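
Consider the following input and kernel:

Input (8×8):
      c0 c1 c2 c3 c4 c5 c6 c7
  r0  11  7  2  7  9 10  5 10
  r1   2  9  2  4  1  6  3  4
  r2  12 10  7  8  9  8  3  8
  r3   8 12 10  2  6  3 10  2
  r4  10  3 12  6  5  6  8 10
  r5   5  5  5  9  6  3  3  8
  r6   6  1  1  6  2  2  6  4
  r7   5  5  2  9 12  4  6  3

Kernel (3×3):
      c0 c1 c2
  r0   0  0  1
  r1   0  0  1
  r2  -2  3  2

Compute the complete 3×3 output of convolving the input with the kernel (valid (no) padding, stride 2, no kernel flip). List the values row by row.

Output[0,0]: The receptive field on the input at this output position is [11 7 2 / 2 9 2 / 12 10 7]. Elementwise product with the kernel and sum: 2·1 + 2·1 + 12·-2 + 10·3 + 7·2.
Output[0,1]: The receptive field on the input at this output position is [2 7 9 / 2 4 1 / 7 8 9]. Elementwise product with the kernel and sum: 9·1 + 1·1 + 7·-2 + 8·3 + 9·2.

24 38 20
30 19 37
10 31 25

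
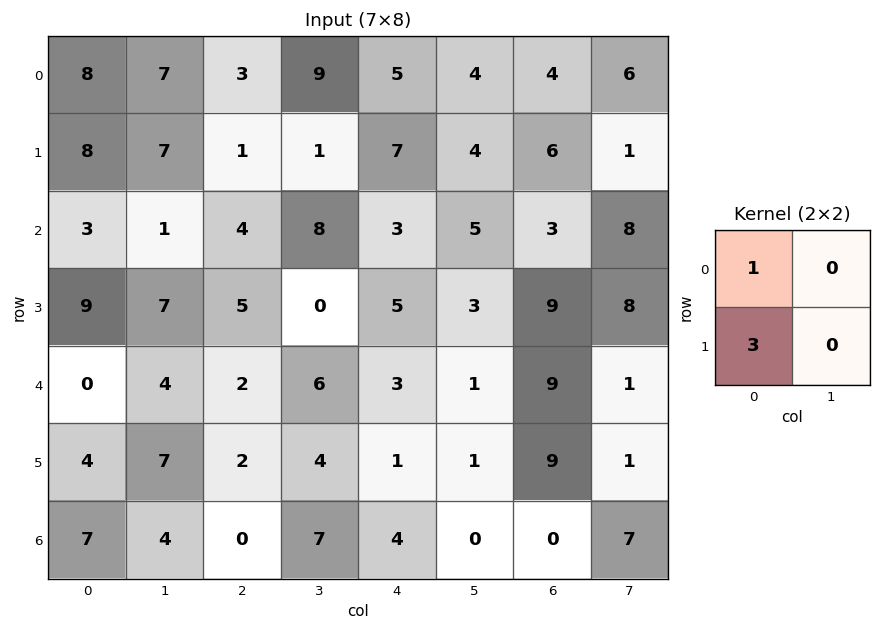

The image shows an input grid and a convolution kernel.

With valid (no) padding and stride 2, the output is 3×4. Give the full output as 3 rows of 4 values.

Output[0,0]: The receptive field on the input at this output position is [8 7 / 8 7]. Elementwise product with the kernel and sum: 8·1 + 8·3.

32 6 26 22
30 19 18 30
12 8 6 36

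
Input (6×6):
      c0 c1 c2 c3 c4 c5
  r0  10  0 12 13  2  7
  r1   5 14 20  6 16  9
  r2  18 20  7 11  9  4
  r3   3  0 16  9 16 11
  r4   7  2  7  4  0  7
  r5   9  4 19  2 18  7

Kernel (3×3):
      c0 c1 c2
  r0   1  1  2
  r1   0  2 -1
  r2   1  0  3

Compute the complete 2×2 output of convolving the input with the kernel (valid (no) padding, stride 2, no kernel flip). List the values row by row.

81 59
64 45

Output[0,0]: The receptive field on the input at this output position is [10 0 12 / 5 14 20 / 18 20 7]. Elementwise product with the kernel and sum: 10·1 + 0·1 + 12·2 + 14·2 + 20·-1 + 18·1 + 7·3.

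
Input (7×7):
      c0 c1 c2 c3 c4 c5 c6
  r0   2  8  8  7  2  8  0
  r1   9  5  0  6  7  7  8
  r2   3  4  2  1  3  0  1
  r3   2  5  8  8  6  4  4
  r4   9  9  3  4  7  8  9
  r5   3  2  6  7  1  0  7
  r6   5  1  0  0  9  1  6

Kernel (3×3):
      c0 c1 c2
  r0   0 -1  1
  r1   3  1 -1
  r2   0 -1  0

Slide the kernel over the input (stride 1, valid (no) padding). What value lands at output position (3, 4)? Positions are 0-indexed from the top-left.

20

The receptive field on the input at this output position is [6 4 4 / 7 8 9 / 1 0 7]. Elementwise product with the kernel and sum: 4·-1 + 4·1 + 7·3 + 8·1 + 9·-1 + 0·-1.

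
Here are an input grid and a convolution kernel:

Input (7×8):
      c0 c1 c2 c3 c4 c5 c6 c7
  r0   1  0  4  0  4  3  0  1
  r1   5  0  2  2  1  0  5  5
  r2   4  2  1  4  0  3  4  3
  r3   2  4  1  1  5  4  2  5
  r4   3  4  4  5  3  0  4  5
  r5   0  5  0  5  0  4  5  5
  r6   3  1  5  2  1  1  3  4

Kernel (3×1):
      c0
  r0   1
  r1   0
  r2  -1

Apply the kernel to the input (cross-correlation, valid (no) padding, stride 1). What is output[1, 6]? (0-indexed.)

3

The receptive field on the input at this output position is [5 / 4 / 2]. Elementwise product with the kernel and sum: 5·1 + 2·-1.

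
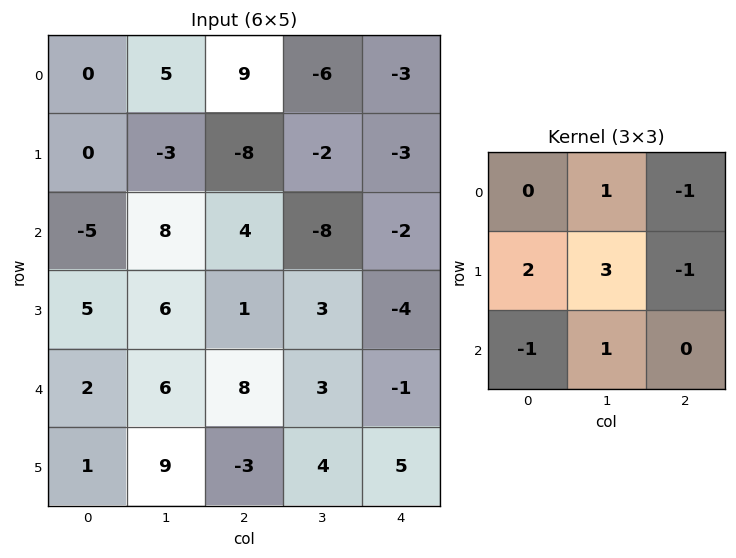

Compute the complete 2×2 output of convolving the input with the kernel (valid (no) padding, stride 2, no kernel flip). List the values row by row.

8 -34
35 4

Output[0,0]: The receptive field on the input at this output position is [0 5 9 / 0 -3 -8 / -5 8 4]. Elementwise product with the kernel and sum: 5·1 + 9·-1 + 0·2 + -3·3 + -8·-1 + -5·-1 + 8·1.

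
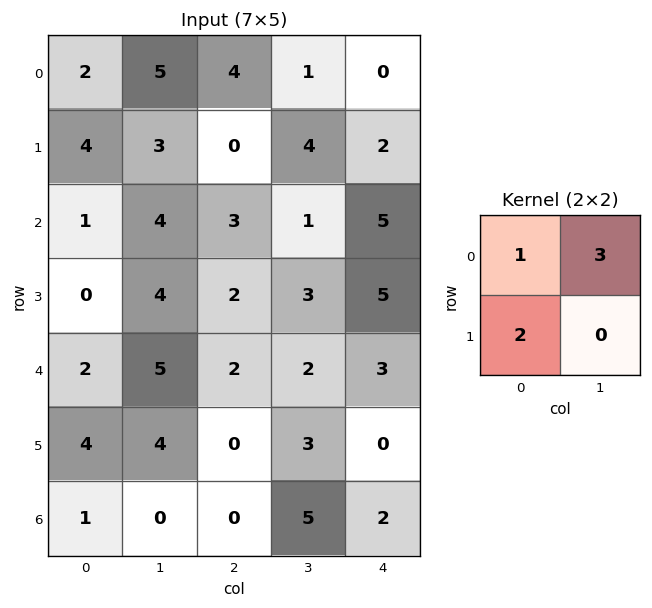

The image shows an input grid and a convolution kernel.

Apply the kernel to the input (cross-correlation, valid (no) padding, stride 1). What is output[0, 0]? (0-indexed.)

The receptive field on the input at this output position is [2 5 / 4 3]. Elementwise product with the kernel and sum: 2·1 + 5·3 + 4·2.

25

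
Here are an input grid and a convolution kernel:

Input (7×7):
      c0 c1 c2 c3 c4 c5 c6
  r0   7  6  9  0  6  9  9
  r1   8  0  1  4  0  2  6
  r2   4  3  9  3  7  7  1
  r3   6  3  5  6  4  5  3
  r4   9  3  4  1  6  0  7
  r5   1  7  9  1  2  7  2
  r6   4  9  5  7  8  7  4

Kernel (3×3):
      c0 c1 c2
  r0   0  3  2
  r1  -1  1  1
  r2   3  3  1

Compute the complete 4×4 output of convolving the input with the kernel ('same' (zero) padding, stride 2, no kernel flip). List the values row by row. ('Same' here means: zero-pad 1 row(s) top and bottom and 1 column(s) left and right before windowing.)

Output[0,0]: The receptive field on the zero-padded input at this output position is [0 0 0 / 0 7 6 / 0 8 0]. Elementwise product with the kernel and sum: 0·3 + 0·2 + 0·-1 + 7·1 + 6·1 + 0·3 + 8·3 + 0·1.
Output[0,1]: The receptive field on the zero-padded input at this output position is [0 0 0 / 6 9 0 / 0 1 4]. Elementwise product with the kernel and sum: 0·3 + 0·2 + 6·-1 + 9·1 + 0·1 + 0·3 + 1·3 + 4·1.

37 10 29 24
52 50 50 36
46 78 43 43
30 32 28 3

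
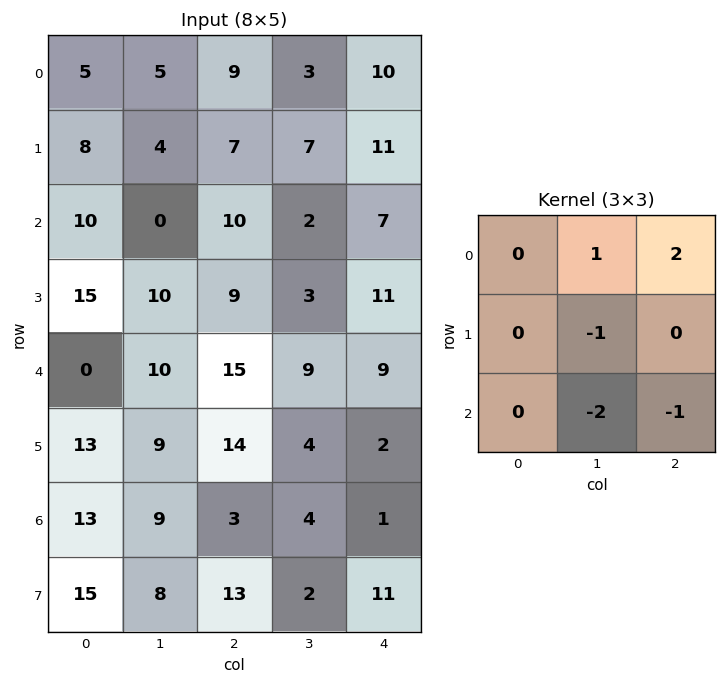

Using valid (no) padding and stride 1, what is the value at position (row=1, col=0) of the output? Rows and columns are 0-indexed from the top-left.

-11

The receptive field on the input at this output position is [8 4 7 / 10 0 10 / 15 10 9]. Elementwise product with the kernel and sum: 4·1 + 7·2 + 0·-1 + 10·-2 + 9·-1.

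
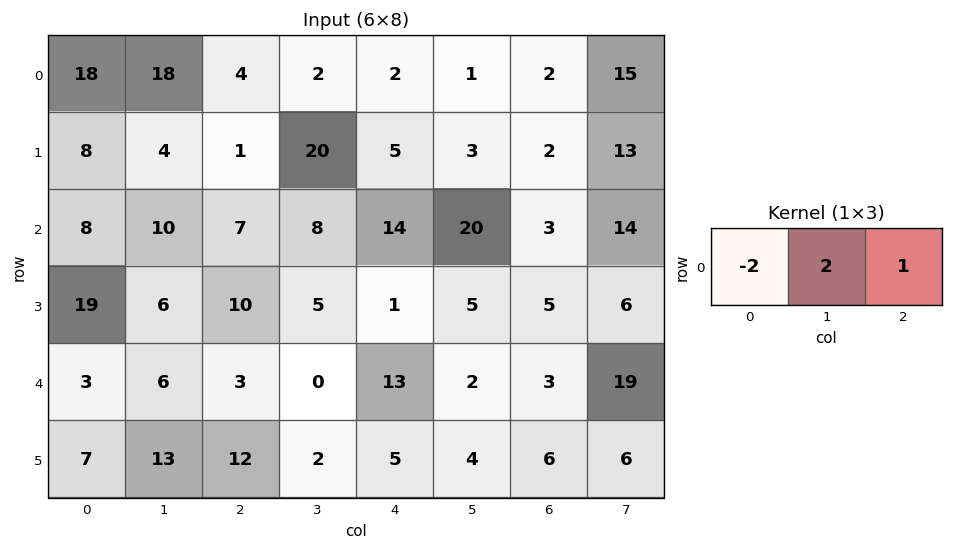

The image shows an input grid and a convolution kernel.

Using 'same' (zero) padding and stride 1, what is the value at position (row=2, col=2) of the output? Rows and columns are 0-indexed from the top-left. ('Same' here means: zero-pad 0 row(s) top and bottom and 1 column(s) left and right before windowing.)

2

The receptive field on the zero-padded input at this output position is [10 7 8]. Elementwise product with the kernel and sum: 10·-2 + 7·2 + 8·1.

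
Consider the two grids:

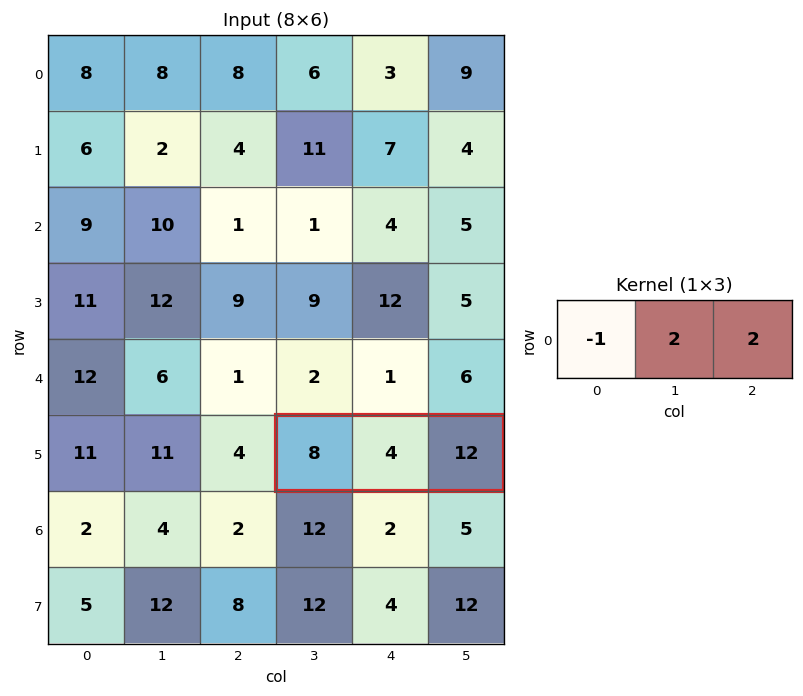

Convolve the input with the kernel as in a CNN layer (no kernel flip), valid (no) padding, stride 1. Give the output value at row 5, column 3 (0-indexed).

24

The receptive field on the input at this output position is [8 4 12]. Elementwise product with the kernel and sum: 8·-1 + 4·2 + 12·2.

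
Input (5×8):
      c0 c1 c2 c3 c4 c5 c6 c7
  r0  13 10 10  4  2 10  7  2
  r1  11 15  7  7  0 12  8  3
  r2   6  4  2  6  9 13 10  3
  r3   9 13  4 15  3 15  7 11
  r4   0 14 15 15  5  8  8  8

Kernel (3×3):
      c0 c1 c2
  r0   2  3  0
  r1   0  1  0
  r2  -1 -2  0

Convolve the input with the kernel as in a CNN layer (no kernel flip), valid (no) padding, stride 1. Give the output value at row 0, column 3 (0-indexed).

The receptive field on the input at this output position is [4 2 10 / 7 0 12 / 6 9 13]. Elementwise product with the kernel and sum: 4·2 + 2·3 + 0·1 + 6·-1 + 9·-2.

-10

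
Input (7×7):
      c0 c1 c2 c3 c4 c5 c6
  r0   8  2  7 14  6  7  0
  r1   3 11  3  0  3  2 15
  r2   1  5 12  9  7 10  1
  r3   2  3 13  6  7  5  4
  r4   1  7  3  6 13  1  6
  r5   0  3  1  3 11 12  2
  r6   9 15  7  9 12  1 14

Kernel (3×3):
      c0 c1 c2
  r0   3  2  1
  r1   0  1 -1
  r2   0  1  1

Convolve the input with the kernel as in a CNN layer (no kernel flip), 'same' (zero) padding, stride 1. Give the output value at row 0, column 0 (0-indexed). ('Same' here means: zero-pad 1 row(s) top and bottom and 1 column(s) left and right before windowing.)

The receptive field on the zero-padded input at this output position is [0 0 0 / 0 8 2 / 0 3 11]. Elementwise product with the kernel and sum: 0·3 + 0·2 + 0·1 + 8·1 + 2·-1 + 3·1 + 11·1.

20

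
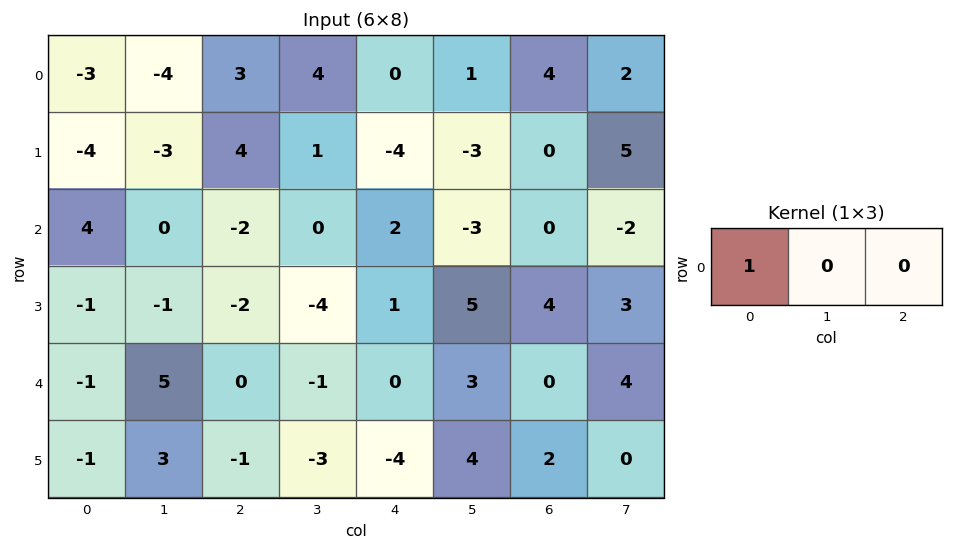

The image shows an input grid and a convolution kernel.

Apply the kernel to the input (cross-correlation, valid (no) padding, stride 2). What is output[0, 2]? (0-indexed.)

0

The receptive field on the input at this output position is [0 1 4]. Elementwise product with the kernel and sum: 0·1.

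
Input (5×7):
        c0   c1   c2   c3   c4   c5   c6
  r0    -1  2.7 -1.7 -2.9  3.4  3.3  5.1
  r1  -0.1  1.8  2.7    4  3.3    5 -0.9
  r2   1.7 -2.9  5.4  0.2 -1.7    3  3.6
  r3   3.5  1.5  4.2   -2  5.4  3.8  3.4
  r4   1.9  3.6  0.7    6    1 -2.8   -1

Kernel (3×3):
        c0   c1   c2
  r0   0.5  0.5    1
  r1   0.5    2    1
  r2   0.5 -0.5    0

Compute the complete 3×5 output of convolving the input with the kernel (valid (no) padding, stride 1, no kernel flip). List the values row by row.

Output[0,0]: The receptive field on the input at this output position is [-1 2.7 -1.7 / -0.1 1.8 2.7 / 1.7 -2.9 5.4]. Elementwise product with the kernel and sum: -1·0.5 + 2.7·0.5 + -1.7·1 + -0.1·0.5 + 1.8·2 + 2.7·1 + 1.7·0.5 + -2.9·-0.5.

7.7 3.75 16.35 18.1 16.85
5 14.45 11.15 4.65 12.8
12.9 10.05 1.95 18.35 19.85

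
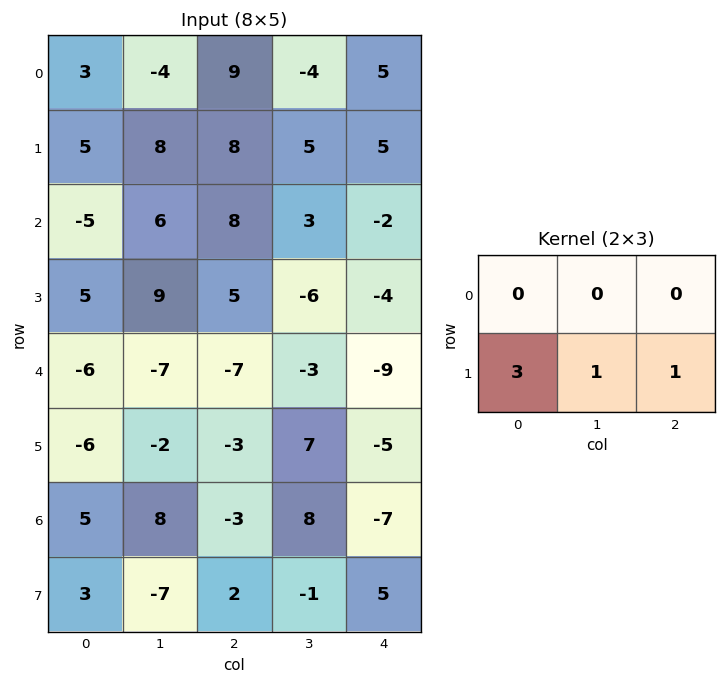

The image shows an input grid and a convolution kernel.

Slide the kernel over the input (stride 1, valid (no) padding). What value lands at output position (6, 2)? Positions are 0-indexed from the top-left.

10

The receptive field on the input at this output position is [-3 8 -7 / 2 -1 5]. Elementwise product with the kernel and sum: 2·3 + -1·1 + 5·1.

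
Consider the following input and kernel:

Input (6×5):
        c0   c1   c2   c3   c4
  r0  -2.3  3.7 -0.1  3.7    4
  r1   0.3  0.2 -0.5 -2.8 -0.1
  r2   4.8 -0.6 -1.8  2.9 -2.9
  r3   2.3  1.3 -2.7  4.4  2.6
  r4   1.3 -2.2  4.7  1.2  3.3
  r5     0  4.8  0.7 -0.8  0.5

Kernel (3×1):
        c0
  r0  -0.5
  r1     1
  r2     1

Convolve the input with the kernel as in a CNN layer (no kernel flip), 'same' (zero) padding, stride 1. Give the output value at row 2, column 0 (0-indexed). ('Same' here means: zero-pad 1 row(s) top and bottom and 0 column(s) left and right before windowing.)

The receptive field on the zero-padded input at this output position is [0.3 / 4.8 / 2.3]. Elementwise product with the kernel and sum: 0.3·-0.5 + 4.8·1 + 2.3·1.

6.95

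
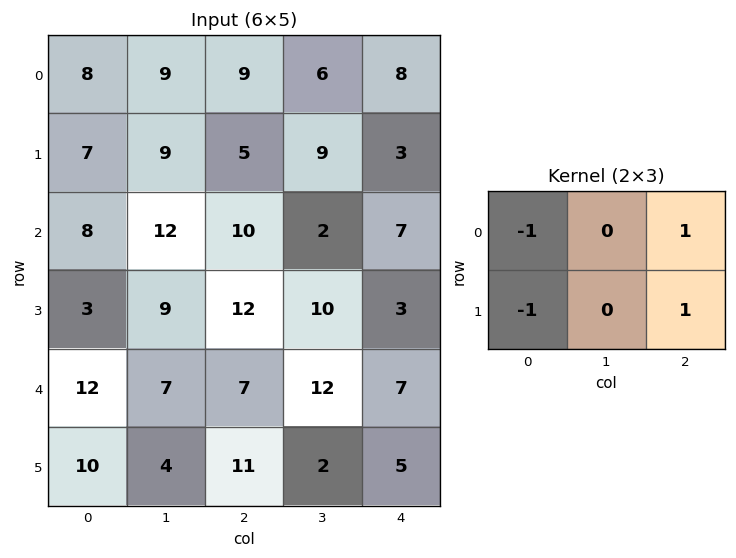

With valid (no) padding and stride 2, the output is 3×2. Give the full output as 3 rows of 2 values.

Output[0,0]: The receptive field on the input at this output position is [8 9 9 / 7 9 5]. Elementwise product with the kernel and sum: 8·-1 + 9·1 + 7·-1 + 5·1.
Output[0,1]: The receptive field on the input at this output position is [9 6 8 / 5 9 3]. Elementwise product with the kernel and sum: 9·-1 + 8·1 + 5·-1 + 3·1.

-1 -3
11 -12
-4 -6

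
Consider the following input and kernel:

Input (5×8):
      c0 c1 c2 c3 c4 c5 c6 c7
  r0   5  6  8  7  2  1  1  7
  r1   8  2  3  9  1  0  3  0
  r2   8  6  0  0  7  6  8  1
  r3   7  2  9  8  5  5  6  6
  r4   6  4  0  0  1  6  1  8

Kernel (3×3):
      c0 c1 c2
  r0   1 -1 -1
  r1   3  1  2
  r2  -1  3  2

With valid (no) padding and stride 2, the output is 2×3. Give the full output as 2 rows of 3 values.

33 33 36
49 40 44

Output[0,0]: The receptive field on the input at this output position is [5 6 8 / 8 2 3 / 8 6 0]. Elementwise product with the kernel and sum: 5·1 + 6·-1 + 8·-1 + 8·3 + 2·1 + 3·2 + 8·-1 + 6·3 + 0·2.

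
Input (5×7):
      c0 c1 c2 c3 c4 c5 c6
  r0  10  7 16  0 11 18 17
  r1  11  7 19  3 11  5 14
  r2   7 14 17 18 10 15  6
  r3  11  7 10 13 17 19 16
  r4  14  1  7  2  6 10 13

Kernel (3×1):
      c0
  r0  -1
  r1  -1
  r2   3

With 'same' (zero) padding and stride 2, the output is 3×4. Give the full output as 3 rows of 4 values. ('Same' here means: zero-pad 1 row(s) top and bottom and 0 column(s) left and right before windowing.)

23 41 22 25
15 -6 30 28
-25 -17 -23 -29

Output[0,0]: The receptive field on the zero-padded input at this output position is [0 / 10 / 11]. Elementwise product with the kernel and sum: 0·-1 + 10·-1 + 11·3.
Output[0,1]: The receptive field on the zero-padded input at this output position is [0 / 16 / 19]. Elementwise product with the kernel and sum: 0·-1 + 16·-1 + 19·3.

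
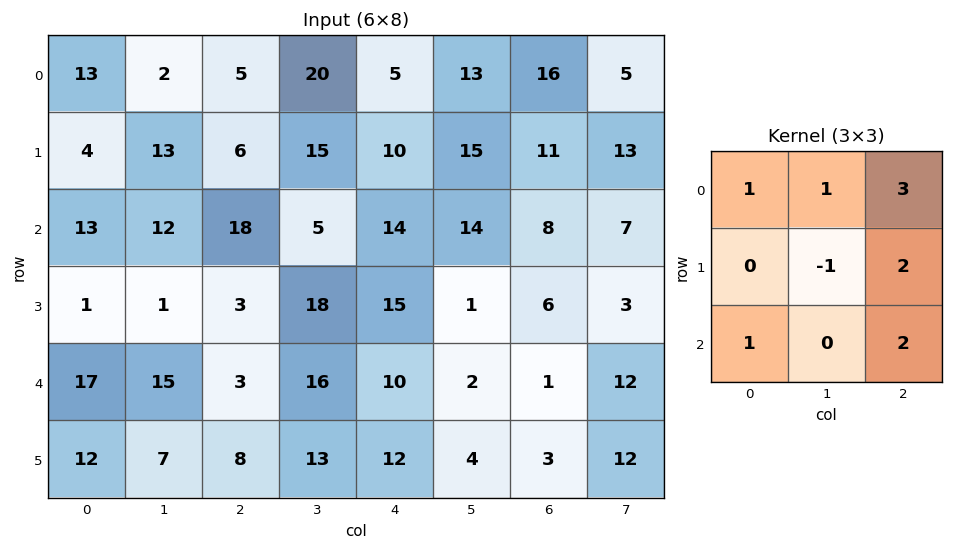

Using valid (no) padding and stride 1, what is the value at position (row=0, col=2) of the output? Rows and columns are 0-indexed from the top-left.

The receptive field on the input at this output position is [5 20 5 / 6 15 10 / 18 5 14]. Elementwise product with the kernel and sum: 5·1 + 20·1 + 5·3 + 15·-1 + 10·2 + 18·1 + 14·2.

91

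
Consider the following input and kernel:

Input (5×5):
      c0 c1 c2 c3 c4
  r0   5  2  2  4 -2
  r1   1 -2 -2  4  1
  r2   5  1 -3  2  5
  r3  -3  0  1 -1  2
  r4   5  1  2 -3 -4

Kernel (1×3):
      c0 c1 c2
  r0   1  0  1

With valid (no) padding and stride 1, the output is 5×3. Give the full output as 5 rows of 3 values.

Output[0,0]: The receptive field on the input at this output position is [5 2 2]. Elementwise product with the kernel and sum: 5·1 + 2·1.
Output[0,1]: The receptive field on the input at this output position is [2 2 4]. Elementwise product with the kernel and sum: 2·1 + 4·1.

7 6 0
-1 2 -1
2 3 2
-2 -1 3
7 -2 -2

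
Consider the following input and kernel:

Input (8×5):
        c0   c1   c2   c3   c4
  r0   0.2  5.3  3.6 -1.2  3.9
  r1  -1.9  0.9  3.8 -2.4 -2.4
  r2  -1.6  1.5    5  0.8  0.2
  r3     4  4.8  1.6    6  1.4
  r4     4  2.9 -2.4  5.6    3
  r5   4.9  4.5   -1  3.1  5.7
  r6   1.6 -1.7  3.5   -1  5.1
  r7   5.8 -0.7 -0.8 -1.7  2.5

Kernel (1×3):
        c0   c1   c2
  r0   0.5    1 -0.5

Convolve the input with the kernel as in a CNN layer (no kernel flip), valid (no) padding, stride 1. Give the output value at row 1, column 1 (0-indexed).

The receptive field on the input at this output position is [0.9 3.8 -2.4]. Elementwise product with the kernel and sum: 0.9·0.5 + 3.8·1 + -2.4·-0.5.

5.45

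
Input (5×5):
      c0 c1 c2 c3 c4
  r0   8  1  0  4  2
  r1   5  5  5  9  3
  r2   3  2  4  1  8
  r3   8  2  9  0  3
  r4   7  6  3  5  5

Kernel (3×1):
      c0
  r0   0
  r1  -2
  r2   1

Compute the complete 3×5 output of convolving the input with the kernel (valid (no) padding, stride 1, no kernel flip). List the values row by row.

Output[0,0]: The receptive field on the input at this output position is [8 / 5 / 3]. Elementwise product with the kernel and sum: 5·-2 + 3·1.
Output[0,1]: The receptive field on the input at this output position is [1 / 5 / 2]. Elementwise product with the kernel and sum: 5·-2 + 2·1.

-7 -8 -6 -17 2
2 -2 1 -2 -13
-9 2 -15 5 -1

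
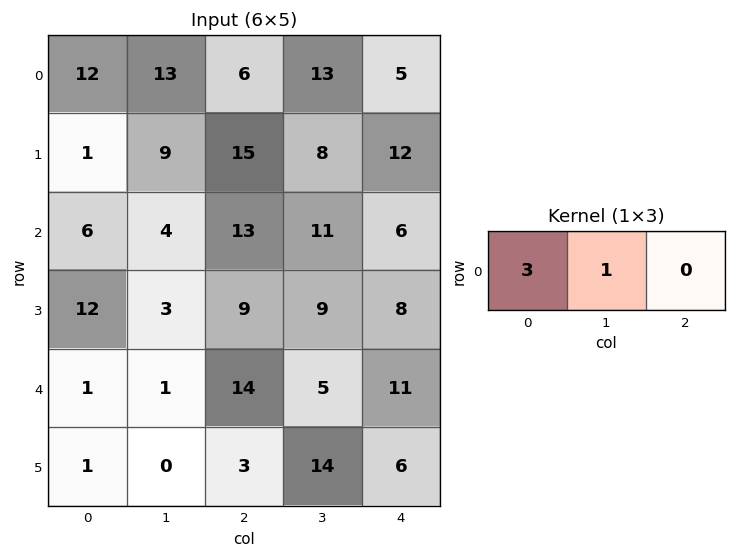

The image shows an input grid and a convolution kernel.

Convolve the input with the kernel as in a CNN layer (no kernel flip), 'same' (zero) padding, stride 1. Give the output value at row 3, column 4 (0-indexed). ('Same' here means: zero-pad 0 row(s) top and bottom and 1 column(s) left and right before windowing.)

The receptive field on the zero-padded input at this output position is [9 8 0]. Elementwise product with the kernel and sum: 9·3 + 8·1.

35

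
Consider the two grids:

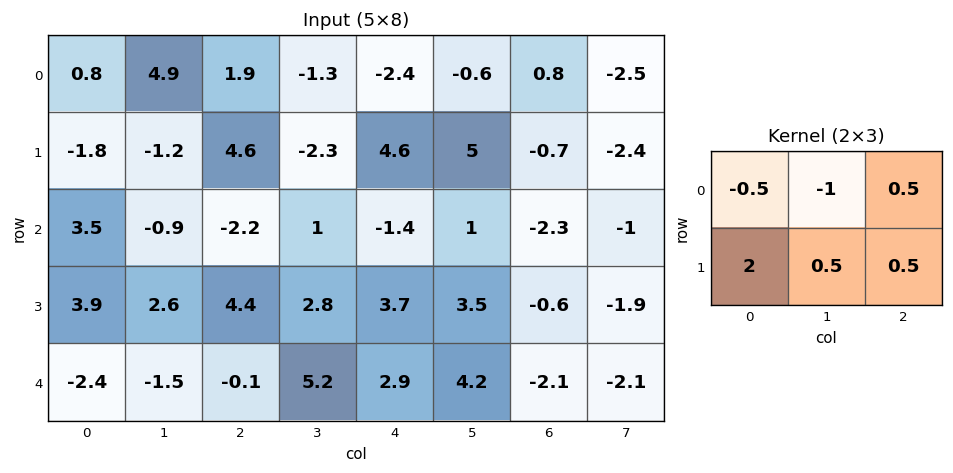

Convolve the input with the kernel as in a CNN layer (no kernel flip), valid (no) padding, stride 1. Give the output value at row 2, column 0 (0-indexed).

The receptive field on the input at this output position is [3.5 -0.9 -2.2 / 3.9 2.6 4.4]. Elementwise product with the kernel and sum: 3.5·-0.5 + -0.9·-1 + -2.2·0.5 + 3.9·2 + 2.6·0.5 + 4.4·0.5.

9.35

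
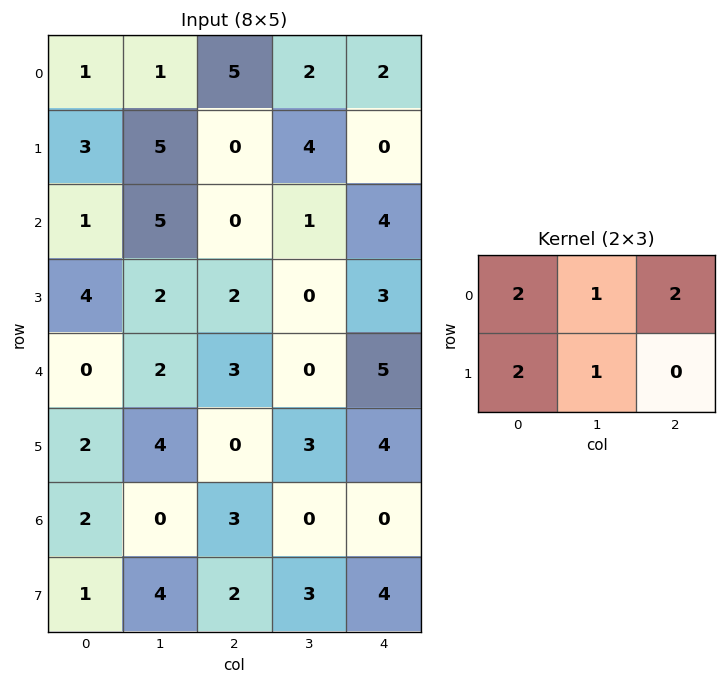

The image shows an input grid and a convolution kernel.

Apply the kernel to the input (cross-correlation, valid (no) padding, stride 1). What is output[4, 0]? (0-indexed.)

The receptive field on the input at this output position is [0 2 3 / 2 4 0]. Elementwise product with the kernel and sum: 0·2 + 2·1 + 3·2 + 2·2 + 4·1.

16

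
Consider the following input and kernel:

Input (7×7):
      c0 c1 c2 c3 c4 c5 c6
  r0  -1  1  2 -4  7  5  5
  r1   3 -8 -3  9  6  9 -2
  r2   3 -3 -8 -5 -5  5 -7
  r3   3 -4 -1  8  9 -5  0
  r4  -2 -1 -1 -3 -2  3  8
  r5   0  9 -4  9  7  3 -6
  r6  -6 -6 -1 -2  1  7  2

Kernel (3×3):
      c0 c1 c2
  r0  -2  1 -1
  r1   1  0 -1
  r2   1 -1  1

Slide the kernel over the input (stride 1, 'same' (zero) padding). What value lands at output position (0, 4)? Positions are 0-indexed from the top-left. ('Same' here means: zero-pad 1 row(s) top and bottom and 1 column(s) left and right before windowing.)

The receptive field on the zero-padded input at this output position is [0 0 0 / -4 7 5 / 9 6 9]. Elementwise product with the kernel and sum: 0·-2 + 0·1 + 0·-1 + -4·1 + 5·-1 + 9·1 + 6·-1 + 9·1.

3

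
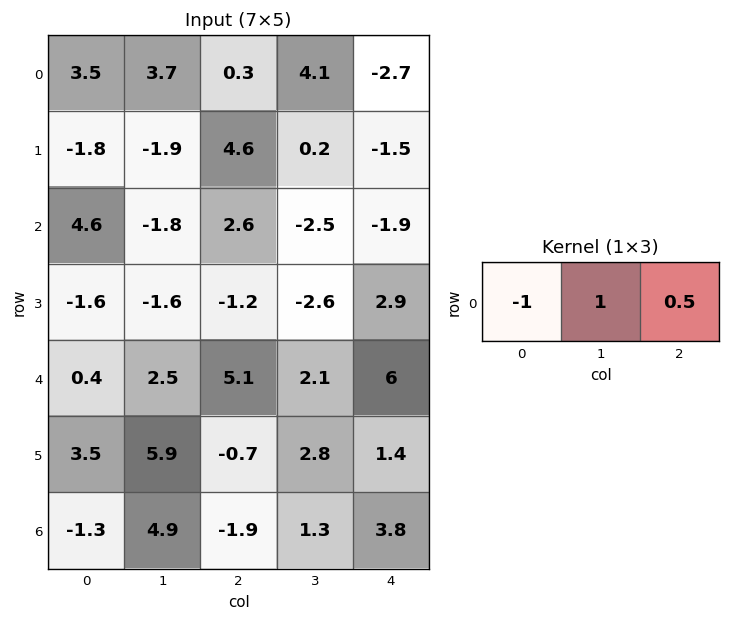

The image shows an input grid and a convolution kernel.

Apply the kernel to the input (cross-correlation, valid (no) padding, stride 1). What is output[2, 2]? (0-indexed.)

The receptive field on the input at this output position is [2.6 -2.5 -1.9]. Elementwise product with the kernel and sum: 2.6·-1 + -2.5·1 + -1.9·0.5.

-6.05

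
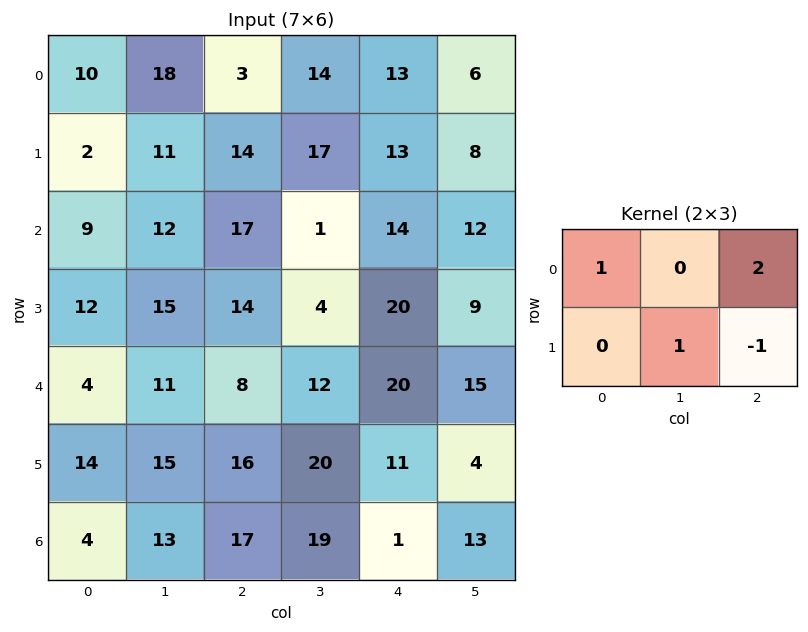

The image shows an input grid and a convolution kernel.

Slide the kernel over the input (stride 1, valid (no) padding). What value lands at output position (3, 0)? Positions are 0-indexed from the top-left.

The receptive field on the input at this output position is [12 15 14 / 4 11 8]. Elementwise product with the kernel and sum: 12·1 + 14·2 + 11·1 + 8·-1.

43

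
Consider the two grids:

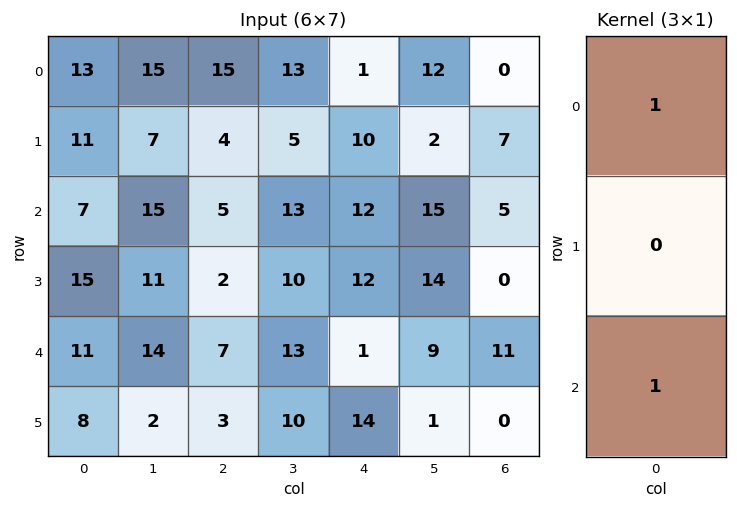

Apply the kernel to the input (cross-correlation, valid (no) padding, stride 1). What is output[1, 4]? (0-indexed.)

The receptive field on the input at this output position is [10 / 12 / 12]. Elementwise product with the kernel and sum: 10·1 + 12·1.

22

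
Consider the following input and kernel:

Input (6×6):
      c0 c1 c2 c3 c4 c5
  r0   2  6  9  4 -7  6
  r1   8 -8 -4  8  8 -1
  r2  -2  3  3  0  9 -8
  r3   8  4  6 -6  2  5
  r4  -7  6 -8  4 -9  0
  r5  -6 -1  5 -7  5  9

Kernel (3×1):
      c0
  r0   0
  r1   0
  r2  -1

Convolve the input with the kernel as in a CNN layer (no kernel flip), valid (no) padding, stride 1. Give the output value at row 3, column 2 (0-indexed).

The receptive field on the input at this output position is [6 / -8 / 5]. Elementwise product with the kernel and sum: 5·-1.

-5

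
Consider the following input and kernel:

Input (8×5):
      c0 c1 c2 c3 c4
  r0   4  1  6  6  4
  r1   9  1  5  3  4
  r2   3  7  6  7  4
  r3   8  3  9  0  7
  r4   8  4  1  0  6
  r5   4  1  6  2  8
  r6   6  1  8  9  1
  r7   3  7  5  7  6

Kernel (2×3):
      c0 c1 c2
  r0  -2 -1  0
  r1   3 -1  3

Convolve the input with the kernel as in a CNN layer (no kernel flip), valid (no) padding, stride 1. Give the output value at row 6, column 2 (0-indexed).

The receptive field on the input at this output position is [8 9 1 / 5 7 6]. Elementwise product with the kernel and sum: 8·-2 + 9·-1 + 5·3 + 7·-1 + 6·3.

1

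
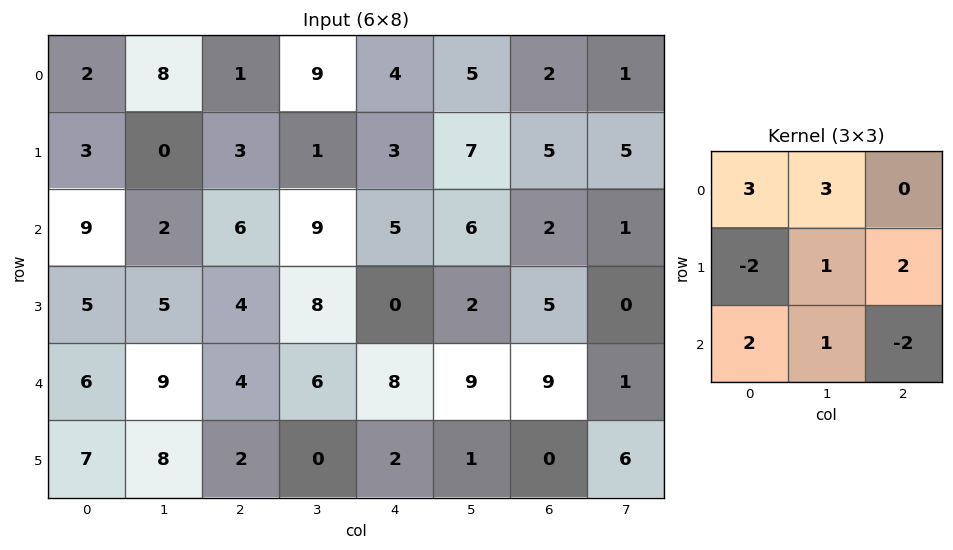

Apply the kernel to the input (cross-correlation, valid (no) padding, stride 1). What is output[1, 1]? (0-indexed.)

The receptive field on the input at this output position is [0 3 1 / 2 6 9 / 5 4 8]. Elementwise product with the kernel and sum: 0·3 + 3·3 + 2·-2 + 6·1 + 9·2 + 5·2 + 4·1 + 8·-2.

27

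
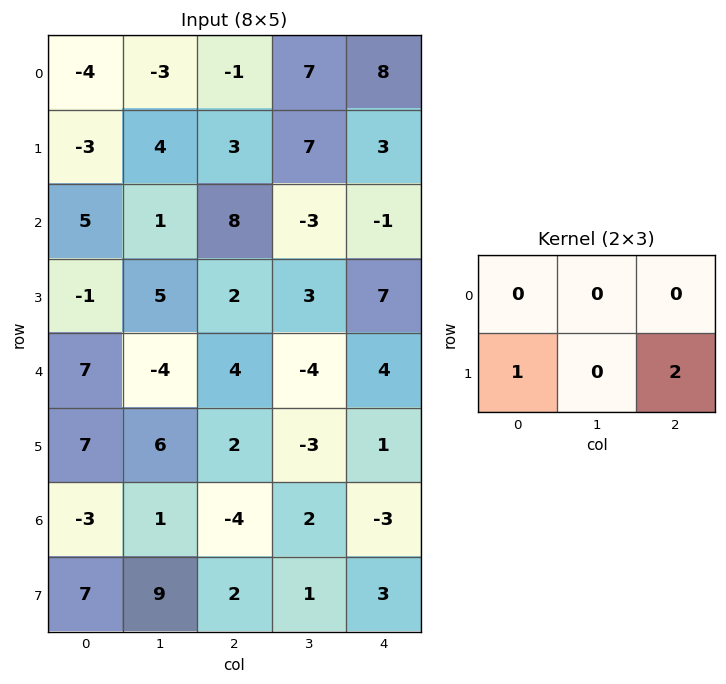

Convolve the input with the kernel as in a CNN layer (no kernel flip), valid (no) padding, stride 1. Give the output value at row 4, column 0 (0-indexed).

11

The receptive field on the input at this output position is [7 -4 4 / 7 6 2]. Elementwise product with the kernel and sum: 7·1 + 2·2.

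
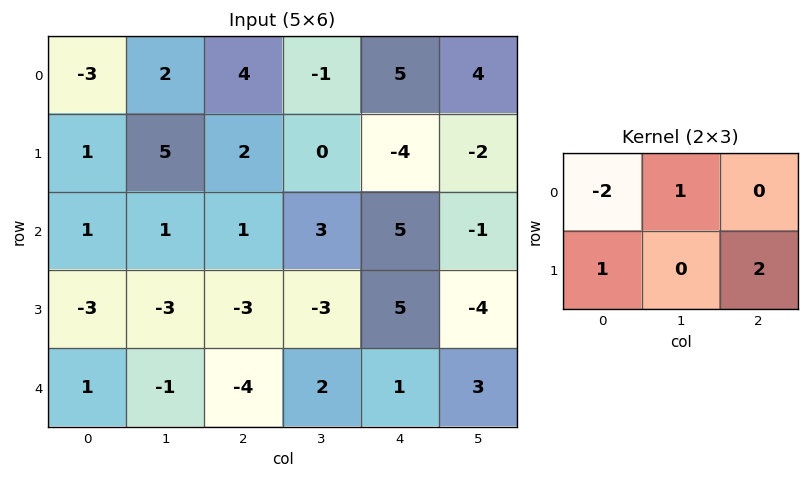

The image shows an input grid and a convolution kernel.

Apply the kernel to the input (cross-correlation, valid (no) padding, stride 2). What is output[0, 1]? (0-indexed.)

-15

The receptive field on the input at this output position is [4 -1 5 / 2 0 -4]. Elementwise product with the kernel and sum: 4·-2 + -1·1 + 2·1 + -4·2.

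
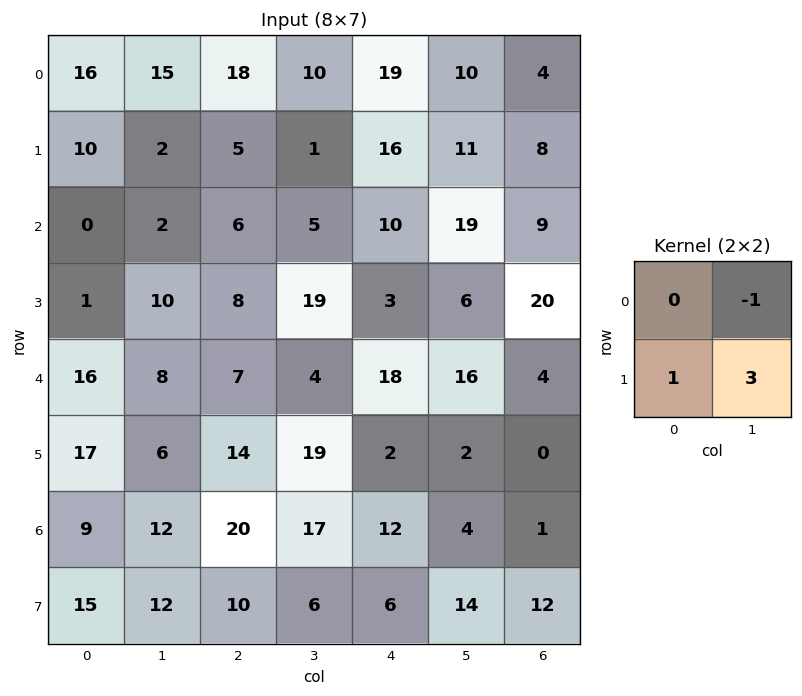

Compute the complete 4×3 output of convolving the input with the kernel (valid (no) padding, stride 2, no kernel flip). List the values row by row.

1 -2 39
29 60 2
27 67 -8
39 11 44

Output[0,0]: The receptive field on the input at this output position is [16 15 / 10 2]. Elementwise product with the kernel and sum: 15·-1 + 10·1 + 2·3.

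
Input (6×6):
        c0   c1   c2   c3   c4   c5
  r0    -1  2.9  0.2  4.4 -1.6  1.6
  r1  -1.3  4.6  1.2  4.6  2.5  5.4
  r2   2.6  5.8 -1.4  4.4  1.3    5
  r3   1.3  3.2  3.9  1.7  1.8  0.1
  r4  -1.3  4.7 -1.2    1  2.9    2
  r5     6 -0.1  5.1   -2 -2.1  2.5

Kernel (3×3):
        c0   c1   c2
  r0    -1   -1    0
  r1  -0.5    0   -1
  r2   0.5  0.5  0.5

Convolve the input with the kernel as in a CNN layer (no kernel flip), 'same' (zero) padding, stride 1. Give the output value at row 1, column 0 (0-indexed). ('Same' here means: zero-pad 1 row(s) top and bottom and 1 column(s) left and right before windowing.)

The receptive field on the zero-padded input at this output position is [0 -1 2.9 / 0 -1.3 4.6 / 0 2.6 5.8]. Elementwise product with the kernel and sum: 0·-1 + -1·-1 + 0·-0.5 + 4.6·-1 + 0·0.5 + 2.6·0.5 + 5.8·0.5.

0.6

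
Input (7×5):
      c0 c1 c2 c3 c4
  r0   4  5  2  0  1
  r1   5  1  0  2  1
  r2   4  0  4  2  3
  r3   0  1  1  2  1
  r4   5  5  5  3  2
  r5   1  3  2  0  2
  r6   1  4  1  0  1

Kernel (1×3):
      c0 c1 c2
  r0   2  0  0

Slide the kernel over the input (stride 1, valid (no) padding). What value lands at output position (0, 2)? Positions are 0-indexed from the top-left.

4

The receptive field on the input at this output position is [2 0 1]. Elementwise product with the kernel and sum: 2·2.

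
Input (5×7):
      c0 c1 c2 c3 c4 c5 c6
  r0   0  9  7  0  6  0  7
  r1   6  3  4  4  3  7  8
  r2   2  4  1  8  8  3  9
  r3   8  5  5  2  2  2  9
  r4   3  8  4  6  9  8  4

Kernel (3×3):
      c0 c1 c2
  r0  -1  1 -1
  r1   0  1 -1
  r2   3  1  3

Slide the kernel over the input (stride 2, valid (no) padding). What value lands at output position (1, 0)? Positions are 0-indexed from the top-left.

30

The receptive field on the input at this output position is [2 4 1 / 8 5 5 / 3 8 4]. Elementwise product with the kernel and sum: 2·-1 + 4·1 + 1·-1 + 5·1 + 5·-1 + 3·3 + 8·1 + 4·3.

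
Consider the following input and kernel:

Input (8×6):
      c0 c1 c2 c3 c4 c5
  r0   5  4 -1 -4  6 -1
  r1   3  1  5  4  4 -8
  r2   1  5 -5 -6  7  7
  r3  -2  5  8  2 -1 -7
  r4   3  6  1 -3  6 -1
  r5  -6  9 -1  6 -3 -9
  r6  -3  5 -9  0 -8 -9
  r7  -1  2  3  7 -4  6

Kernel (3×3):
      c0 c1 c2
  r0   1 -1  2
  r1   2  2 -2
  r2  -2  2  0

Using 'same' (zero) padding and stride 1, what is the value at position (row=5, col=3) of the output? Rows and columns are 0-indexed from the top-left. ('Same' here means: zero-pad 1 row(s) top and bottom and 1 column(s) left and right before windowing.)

50

The receptive field on the zero-padded input at this output position is [1 -3 6 / -1 6 -3 / -9 0 -8]. Elementwise product with the kernel and sum: 1·1 + -3·-1 + 6·2 + -1·2 + 6·2 + -3·-2 + -9·-2 + 0·2.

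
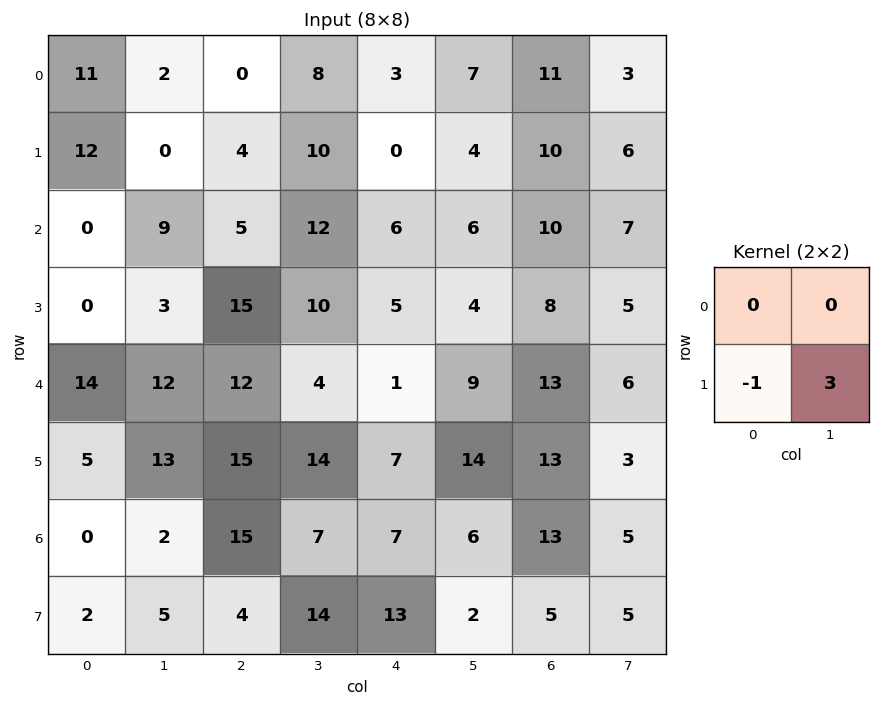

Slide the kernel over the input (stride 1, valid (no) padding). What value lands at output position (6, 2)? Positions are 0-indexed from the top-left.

The receptive field on the input at this output position is [15 7 / 4 14]. Elementwise product with the kernel and sum: 4·-1 + 14·3.

38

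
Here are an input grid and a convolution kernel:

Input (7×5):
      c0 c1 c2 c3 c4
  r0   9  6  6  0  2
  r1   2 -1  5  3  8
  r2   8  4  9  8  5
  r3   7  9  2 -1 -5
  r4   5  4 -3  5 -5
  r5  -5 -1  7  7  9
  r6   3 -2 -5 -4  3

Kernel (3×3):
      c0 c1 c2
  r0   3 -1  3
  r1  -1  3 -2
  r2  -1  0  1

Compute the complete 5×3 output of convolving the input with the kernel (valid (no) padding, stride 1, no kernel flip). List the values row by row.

Output[0,0]: The receptive field on the input at this output position is [9 6 6 / 2 -1 5 / 8 4 9]. Elementwise product with the kernel and sum: 9·3 + 6·-1 + 6·3 + 2·-1 + -1·3 + 5·-2 + 8·-1 + 9·1.

25 26 8
3 -2 34
55 27 37
43 7 22
-18 36 -25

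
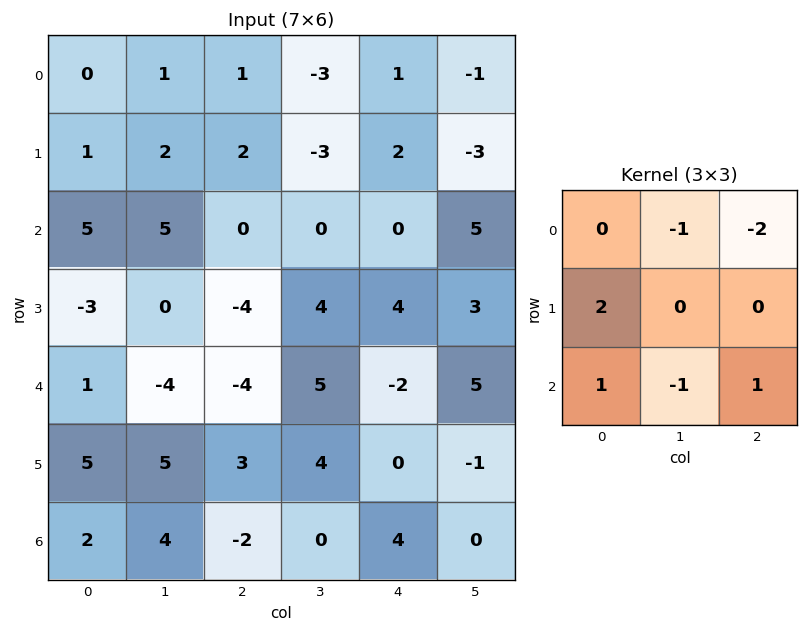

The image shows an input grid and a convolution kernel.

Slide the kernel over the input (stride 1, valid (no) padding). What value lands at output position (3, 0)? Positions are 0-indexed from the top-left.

13

The receptive field on the input at this output position is [-3 0 -4 / 1 -4 -4 / 5 5 3]. Elementwise product with the kernel and sum: 0·-1 + -4·-2 + 1·2 + 5·1 + 5·-1 + 3·1.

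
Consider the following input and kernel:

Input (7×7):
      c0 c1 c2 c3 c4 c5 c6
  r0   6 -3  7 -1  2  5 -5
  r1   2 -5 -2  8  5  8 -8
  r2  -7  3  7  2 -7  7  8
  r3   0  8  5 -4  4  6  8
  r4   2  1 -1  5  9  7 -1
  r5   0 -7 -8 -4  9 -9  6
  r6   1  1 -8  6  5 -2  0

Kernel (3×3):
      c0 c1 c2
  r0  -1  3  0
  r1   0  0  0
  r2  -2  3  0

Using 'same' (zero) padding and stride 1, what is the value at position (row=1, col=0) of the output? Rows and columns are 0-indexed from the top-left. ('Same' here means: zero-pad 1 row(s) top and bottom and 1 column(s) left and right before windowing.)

The receptive field on the zero-padded input at this output position is [0 6 -3 / 0 2 -5 / 0 -7 3]. Elementwise product with the kernel and sum: 0·-1 + 6·3 + 0·-2 + -7·3.

-3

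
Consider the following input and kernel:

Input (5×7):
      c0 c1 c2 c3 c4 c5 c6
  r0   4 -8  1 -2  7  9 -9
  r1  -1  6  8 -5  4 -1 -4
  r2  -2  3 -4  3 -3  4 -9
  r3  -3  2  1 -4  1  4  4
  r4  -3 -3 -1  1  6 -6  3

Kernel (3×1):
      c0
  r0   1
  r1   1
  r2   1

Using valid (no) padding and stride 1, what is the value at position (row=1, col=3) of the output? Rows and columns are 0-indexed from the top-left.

The receptive field on the input at this output position is [-5 / 3 / -4]. Elementwise product with the kernel and sum: -5·1 + 3·1 + -4·1.

-6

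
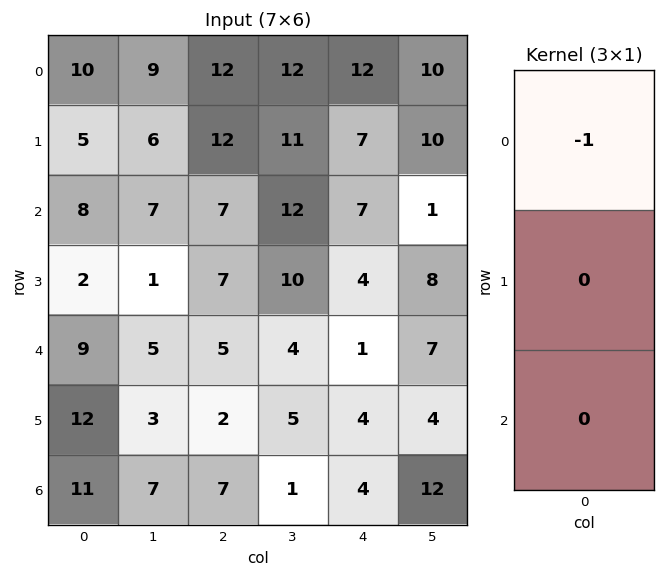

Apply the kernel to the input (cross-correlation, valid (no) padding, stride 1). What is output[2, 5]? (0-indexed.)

The receptive field on the input at this output position is [1 / 8 / 7]. Elementwise product with the kernel and sum: 1·-1.

-1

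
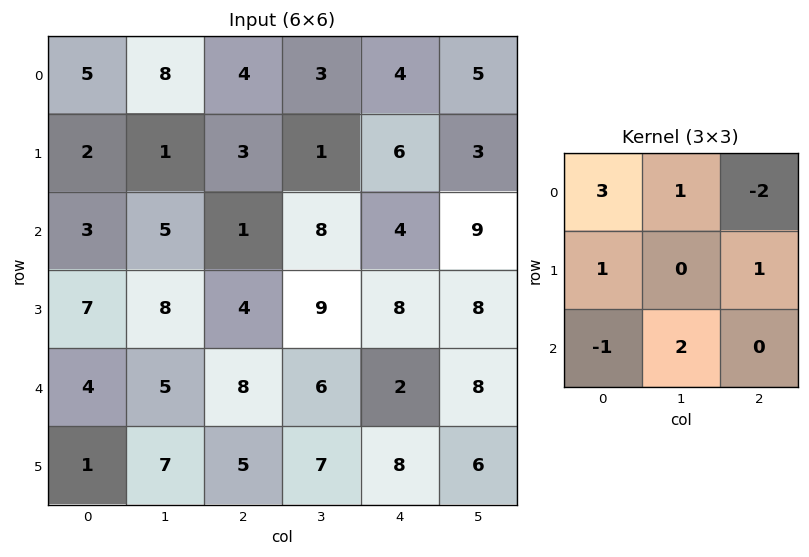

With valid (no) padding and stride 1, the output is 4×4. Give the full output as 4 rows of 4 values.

27 21 31 7
14 17 17 27
29 28 19 25
46 24 24 42

Output[0,0]: The receptive field on the input at this output position is [5 8 4 / 2 1 3 / 3 5 1]. Elementwise product with the kernel and sum: 5·3 + 8·1 + 4·-2 + 2·1 + 3·1 + 3·-1 + 5·2.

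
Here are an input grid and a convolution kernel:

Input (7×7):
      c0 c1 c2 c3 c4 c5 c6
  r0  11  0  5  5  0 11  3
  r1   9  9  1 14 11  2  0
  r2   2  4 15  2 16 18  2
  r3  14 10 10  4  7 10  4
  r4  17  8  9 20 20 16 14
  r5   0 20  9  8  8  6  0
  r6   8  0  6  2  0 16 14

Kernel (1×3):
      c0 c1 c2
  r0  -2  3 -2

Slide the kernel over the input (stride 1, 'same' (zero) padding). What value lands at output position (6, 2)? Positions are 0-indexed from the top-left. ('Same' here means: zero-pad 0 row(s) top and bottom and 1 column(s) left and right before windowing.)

14

The receptive field on the zero-padded input at this output position is [0 6 2]. Elementwise product with the kernel and sum: 0·-2 + 6·3 + 2·-2.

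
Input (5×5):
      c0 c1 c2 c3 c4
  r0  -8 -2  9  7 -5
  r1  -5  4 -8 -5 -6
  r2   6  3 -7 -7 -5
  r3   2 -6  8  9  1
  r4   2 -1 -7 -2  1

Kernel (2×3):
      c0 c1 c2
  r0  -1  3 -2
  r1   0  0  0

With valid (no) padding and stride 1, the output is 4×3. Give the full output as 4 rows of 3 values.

Output[0,0]: The receptive field on the input at this output position is [-8 -2 9 / -5 4 -8]. Elementwise product with the kernel and sum: -8·-1 + -2·3 + 9·-2.
Output[0,1]: The receptive field on the input at this output position is [-2 9 7 / 4 -8 -5]. Elementwise product with the kernel and sum: -2·-1 + 9·3 + 7·-2.

-16 15 22
33 -18 5
17 -10 -4
-36 12 17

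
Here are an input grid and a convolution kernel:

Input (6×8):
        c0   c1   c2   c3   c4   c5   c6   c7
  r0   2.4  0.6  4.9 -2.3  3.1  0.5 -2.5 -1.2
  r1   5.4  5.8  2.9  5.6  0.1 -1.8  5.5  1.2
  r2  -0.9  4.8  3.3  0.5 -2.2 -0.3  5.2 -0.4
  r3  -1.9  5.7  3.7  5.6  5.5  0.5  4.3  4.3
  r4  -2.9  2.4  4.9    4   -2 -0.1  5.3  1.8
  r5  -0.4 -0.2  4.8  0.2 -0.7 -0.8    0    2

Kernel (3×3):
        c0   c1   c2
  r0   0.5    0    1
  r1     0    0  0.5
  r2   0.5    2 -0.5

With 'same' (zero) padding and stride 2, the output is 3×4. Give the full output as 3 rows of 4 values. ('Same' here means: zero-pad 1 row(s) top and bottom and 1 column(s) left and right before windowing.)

Output[0,0]: The receptive field on the zero-padded input at this output position is [0 0 0 / 0 2.4 0.6 / 0 5.4 5.8]. Elementwise product with the kernel and sum: 0·0.5 + 0·1 + 0.6·0.5 + 0·0.5 + 5.4·2 + 5.8·-0.5.

8.2 4.75 4.15 8.9
1.55 16.2 14.4 6.8
6.2 19.85 2.35 4.05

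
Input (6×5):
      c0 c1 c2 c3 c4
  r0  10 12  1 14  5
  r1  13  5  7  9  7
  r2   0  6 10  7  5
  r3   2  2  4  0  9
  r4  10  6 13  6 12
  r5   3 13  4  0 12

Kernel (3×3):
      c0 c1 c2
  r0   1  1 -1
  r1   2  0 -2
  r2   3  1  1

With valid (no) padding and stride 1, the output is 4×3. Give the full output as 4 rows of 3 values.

49 26 52
3 11 40
41 50 59
20 49 21

Output[0,0]: The receptive field on the input at this output position is [10 12 1 / 13 5 7 / 0 6 10]. Elementwise product with the kernel and sum: 10·1 + 12·1 + 1·-1 + 13·2 + 7·-2 + 0·3 + 6·1 + 10·1.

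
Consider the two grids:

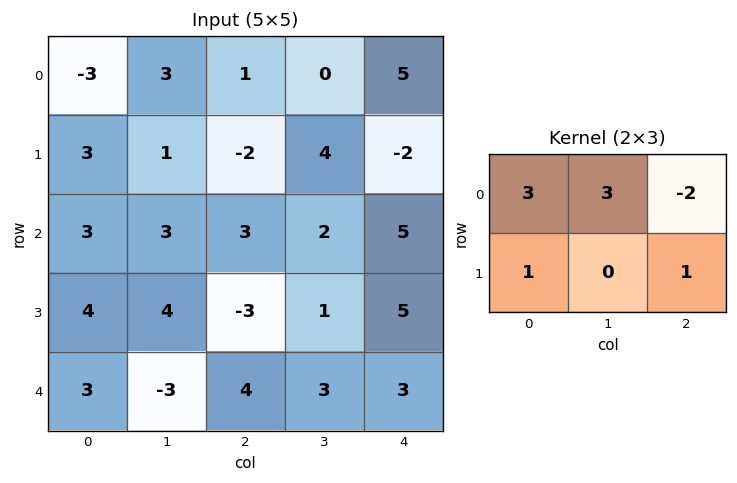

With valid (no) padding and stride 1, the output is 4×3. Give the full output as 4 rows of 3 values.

Output[0,0]: The receptive field on the input at this output position is [-3 3 1 / 3 1 -2]. Elementwise product with the kernel and sum: -3·3 + 3·3 + 1·-2 + 3·1 + -2·1.
Output[0,1]: The receptive field on the input at this output position is [3 1 0 / 1 -2 4]. Elementwise product with the kernel and sum: 3·3 + 1·3 + 0·-2 + 1·1 + 4·1.

-1 17 -11
22 -6 18
13 19 7
37 1 -9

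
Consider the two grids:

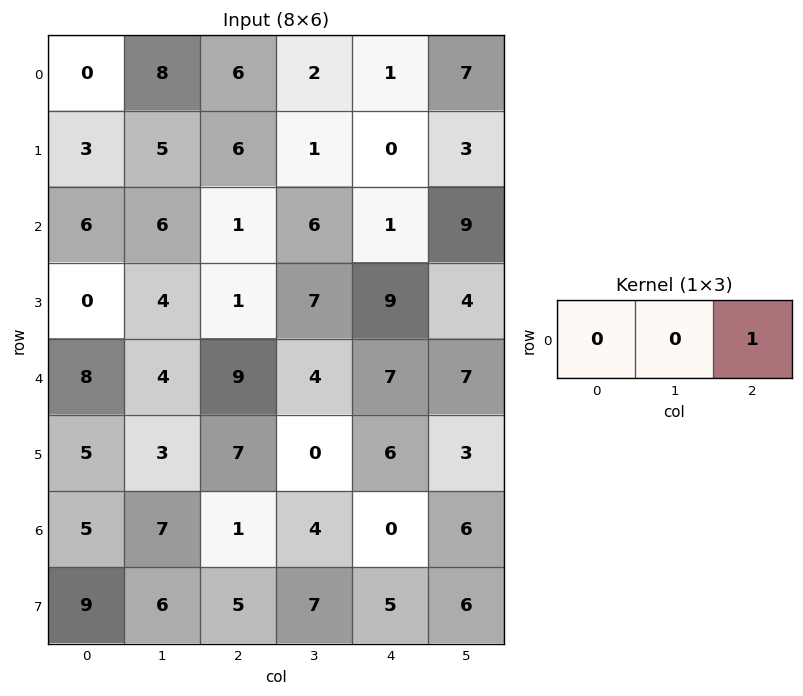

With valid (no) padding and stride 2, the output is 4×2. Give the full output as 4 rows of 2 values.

6 1
1 1
9 7
1 0

Output[0,0]: The receptive field on the input at this output position is [0 8 6]. Elementwise product with the kernel and sum: 6·1.
Output[0,1]: The receptive field on the input at this output position is [6 2 1]. Elementwise product with the kernel and sum: 1·1.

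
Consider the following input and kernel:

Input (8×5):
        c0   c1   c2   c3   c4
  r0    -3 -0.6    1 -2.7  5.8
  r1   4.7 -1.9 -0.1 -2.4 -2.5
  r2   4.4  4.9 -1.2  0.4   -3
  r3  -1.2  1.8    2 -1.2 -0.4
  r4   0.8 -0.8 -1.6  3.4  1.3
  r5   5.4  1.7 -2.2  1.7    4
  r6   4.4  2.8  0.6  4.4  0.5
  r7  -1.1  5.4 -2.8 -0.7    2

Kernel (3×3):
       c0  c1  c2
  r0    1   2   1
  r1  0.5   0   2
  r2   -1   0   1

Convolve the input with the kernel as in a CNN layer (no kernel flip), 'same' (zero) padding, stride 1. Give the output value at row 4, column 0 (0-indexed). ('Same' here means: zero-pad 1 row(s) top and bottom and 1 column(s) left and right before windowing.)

The receptive field on the zero-padded input at this output position is [0 -1.2 1.8 / 0 0.8 -0.8 / 0 5.4 1.7]. Elementwise product with the kernel and sum: 0·1 + -1.2·2 + 1.8·1 + 0·0.5 + -0.8·2 + 0·-1 + 1.7·1.

-0.5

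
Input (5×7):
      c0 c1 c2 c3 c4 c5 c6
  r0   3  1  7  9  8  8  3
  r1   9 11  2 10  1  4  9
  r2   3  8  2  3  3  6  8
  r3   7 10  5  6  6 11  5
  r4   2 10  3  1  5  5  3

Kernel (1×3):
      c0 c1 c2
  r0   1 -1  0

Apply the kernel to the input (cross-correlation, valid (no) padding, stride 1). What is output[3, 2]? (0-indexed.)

-1

The receptive field on the input at this output position is [5 6 6]. Elementwise product with the kernel and sum: 5·1 + 6·-1.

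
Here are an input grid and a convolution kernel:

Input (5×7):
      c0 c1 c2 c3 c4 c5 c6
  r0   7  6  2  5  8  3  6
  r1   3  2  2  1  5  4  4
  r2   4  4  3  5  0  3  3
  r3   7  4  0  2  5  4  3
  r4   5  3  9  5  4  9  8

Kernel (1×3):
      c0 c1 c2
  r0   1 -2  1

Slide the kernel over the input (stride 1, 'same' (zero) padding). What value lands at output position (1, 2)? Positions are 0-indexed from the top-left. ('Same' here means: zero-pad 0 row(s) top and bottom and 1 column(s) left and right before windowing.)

-1

The receptive field on the zero-padded input at this output position is [2 2 1]. Elementwise product with the kernel and sum: 2·1 + 2·-2 + 1·1.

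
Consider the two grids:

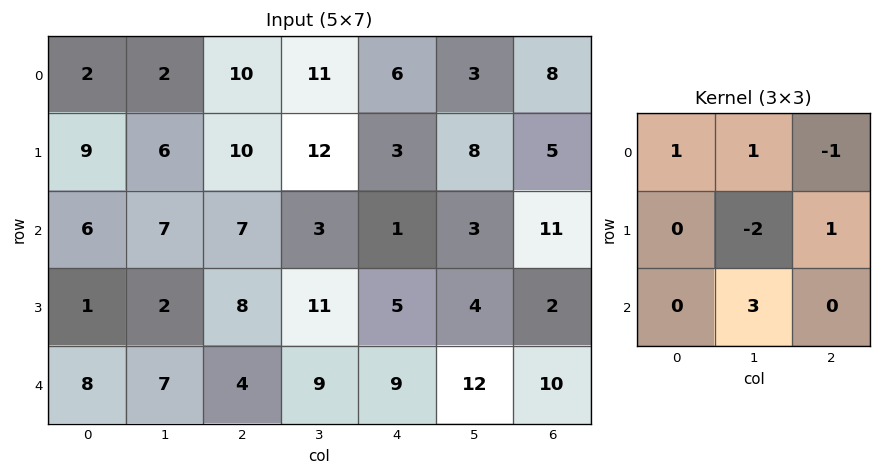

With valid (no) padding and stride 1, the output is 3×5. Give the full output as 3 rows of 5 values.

Output[0,0]: The receptive field on the input at this output position is [2 2 10 / 9 6 10 / 6 7 7]. Elementwise product with the kernel and sum: 2·1 + 2·1 + 10·-1 + 6·-2 + 10·1 + 7·3.
Output[0,1]: The receptive field on the input at this output position is [2 10 11 / 6 10 12 / 7 7 3]. Elementwise product with the kernel and sum: 2·1 + 10·1 + 11·-1 + 10·-2 + 12·1 + 7·3.

13 14 3 19 -1
4 17 47 23 23
31 18 19 22 23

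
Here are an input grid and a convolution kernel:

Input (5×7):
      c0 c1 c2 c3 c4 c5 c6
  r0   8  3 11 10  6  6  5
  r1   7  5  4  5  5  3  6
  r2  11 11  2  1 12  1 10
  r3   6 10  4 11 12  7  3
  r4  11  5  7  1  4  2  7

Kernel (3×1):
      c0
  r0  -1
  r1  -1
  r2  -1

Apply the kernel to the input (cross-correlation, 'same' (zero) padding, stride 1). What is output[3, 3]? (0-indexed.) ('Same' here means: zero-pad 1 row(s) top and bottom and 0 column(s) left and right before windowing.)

-13

The receptive field on the zero-padded input at this output position is [1 / 11 / 1]. Elementwise product with the kernel and sum: 1·-1 + 11·-1 + 1·-1.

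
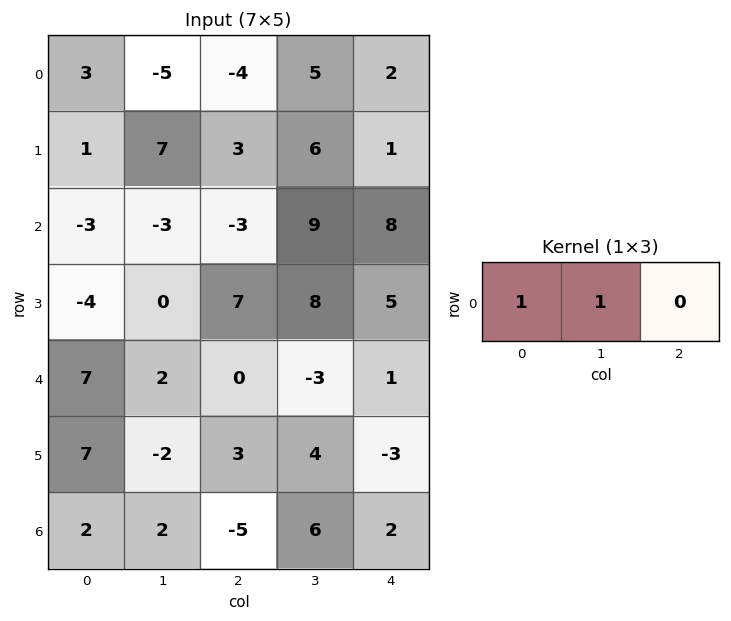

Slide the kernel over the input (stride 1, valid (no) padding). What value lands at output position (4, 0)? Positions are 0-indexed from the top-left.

9

The receptive field on the input at this output position is [7 2 0]. Elementwise product with the kernel and sum: 7·1 + 2·1.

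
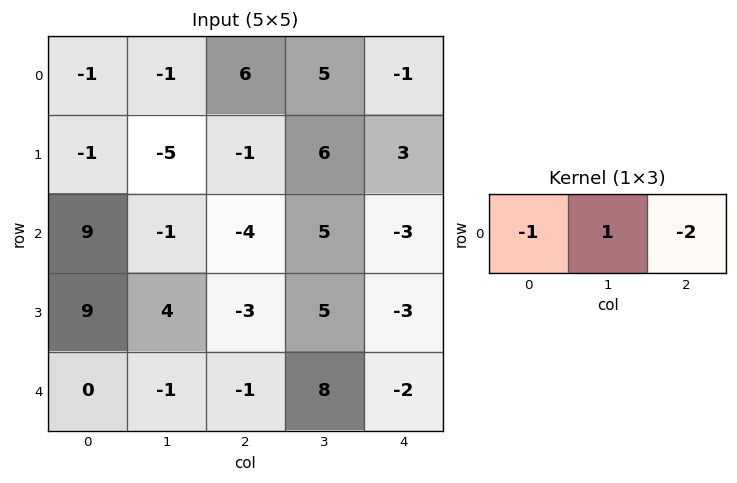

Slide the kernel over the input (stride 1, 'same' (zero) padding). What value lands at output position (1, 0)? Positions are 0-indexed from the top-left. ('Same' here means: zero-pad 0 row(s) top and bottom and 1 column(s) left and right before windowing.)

9

The receptive field on the zero-padded input at this output position is [0 -1 -5]. Elementwise product with the kernel and sum: 0·-1 + -1·1 + -5·-2.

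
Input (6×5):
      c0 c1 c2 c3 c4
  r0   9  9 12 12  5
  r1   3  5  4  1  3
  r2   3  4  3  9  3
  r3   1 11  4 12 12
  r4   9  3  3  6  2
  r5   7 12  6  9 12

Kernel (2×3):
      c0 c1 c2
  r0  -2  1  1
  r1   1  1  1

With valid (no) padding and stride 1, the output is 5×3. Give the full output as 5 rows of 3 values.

15 16 1
13 11 11
17 31 34
28 6 27
13 30 29

Output[0,0]: The receptive field on the input at this output position is [9 9 12 / 3 5 4]. Elementwise product with the kernel and sum: 9·-2 + 9·1 + 12·1 + 3·1 + 5·1 + 4·1.
Output[0,1]: The receptive field on the input at this output position is [9 12 12 / 5 4 1]. Elementwise product with the kernel and sum: 9·-2 + 12·1 + 12·1 + 5·1 + 4·1 + 1·1.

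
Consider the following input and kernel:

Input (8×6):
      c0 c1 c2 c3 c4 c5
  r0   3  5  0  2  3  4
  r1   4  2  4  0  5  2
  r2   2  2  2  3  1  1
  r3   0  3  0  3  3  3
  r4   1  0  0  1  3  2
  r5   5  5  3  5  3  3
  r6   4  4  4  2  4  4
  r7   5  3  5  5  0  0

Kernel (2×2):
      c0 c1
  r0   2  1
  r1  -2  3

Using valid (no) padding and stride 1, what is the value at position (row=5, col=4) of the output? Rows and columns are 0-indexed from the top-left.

The receptive field on the input at this output position is [3 3 / 4 4]. Elementwise product with the kernel and sum: 3·2 + 3·1 + 4·-2 + 4·3.

13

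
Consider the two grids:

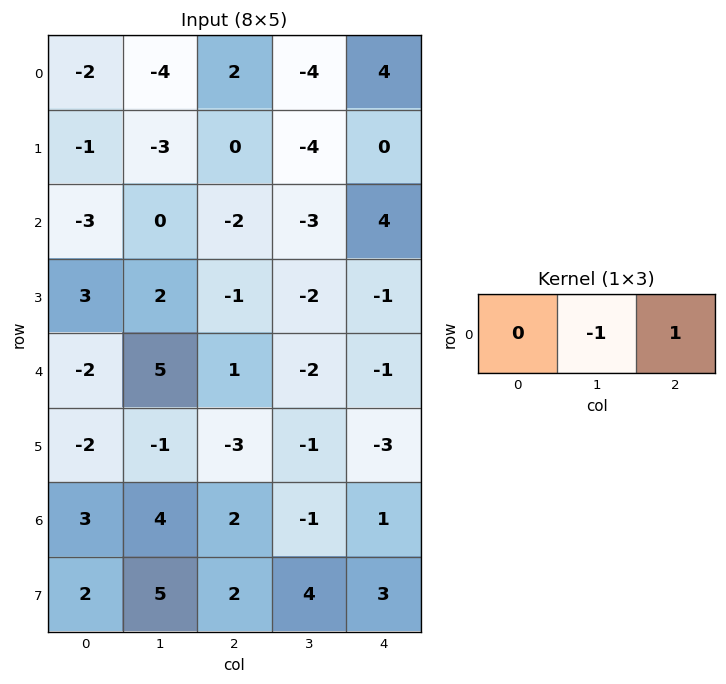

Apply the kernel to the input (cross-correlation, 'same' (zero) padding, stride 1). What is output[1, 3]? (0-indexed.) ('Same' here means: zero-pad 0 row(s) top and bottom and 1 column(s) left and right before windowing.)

4

The receptive field on the zero-padded input at this output position is [0 -4 0]. Elementwise product with the kernel and sum: -4·-1 + 0·1.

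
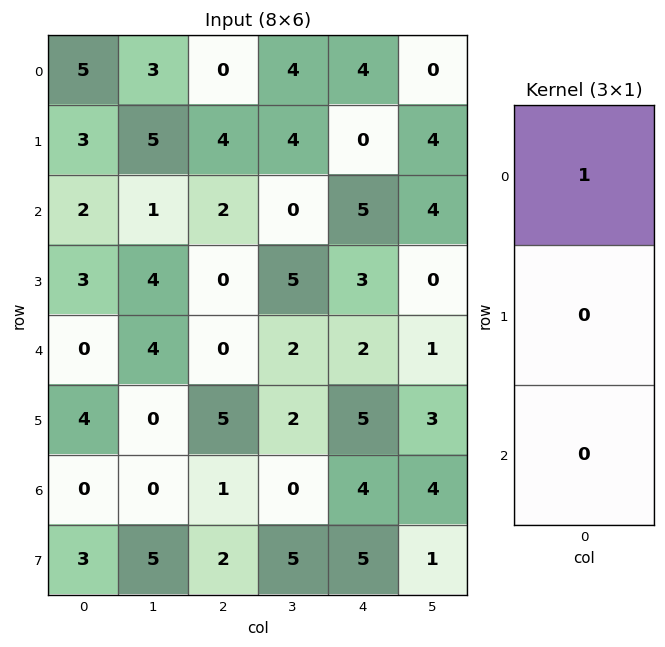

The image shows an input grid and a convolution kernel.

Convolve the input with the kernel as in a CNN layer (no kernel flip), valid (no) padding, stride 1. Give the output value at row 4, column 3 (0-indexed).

2

The receptive field on the input at this output position is [2 / 2 / 0]. Elementwise product with the kernel and sum: 2·1.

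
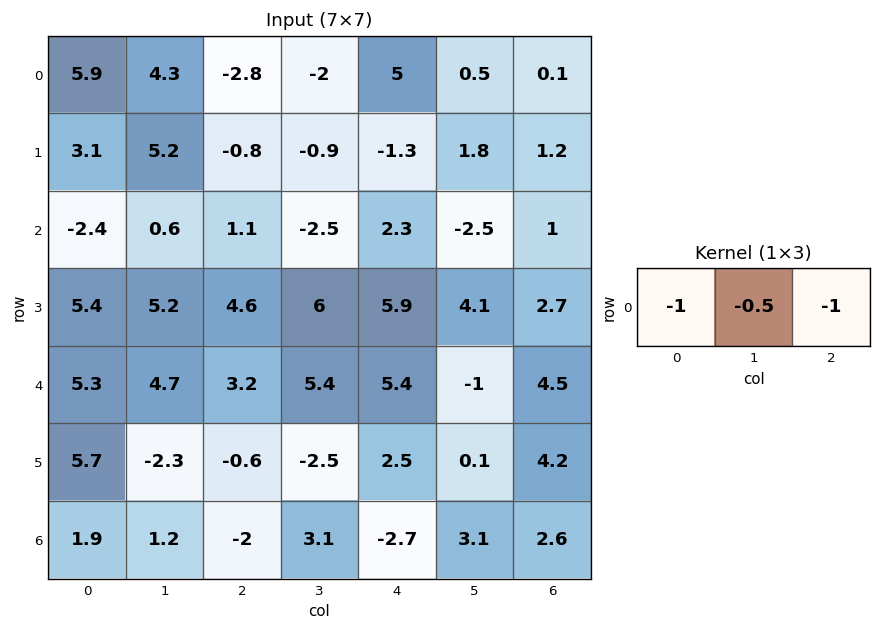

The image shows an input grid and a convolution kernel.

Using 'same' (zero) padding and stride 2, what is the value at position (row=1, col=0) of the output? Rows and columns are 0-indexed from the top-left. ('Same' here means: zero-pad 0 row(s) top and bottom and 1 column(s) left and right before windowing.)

0.6

The receptive field on the zero-padded input at this output position is [0 -2.4 0.6]. Elementwise product with the kernel and sum: 0·-1 + -2.4·-0.5 + 0.6·-1.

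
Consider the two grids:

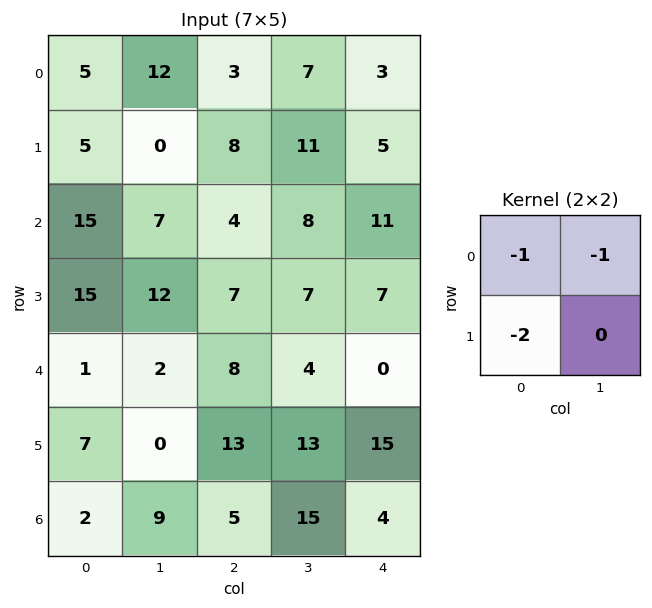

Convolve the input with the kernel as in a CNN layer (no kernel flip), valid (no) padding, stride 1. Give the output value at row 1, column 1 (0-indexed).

-22

The receptive field on the input at this output position is [0 8 / 7 4]. Elementwise product with the kernel and sum: 0·-1 + 8·-1 + 7·-2.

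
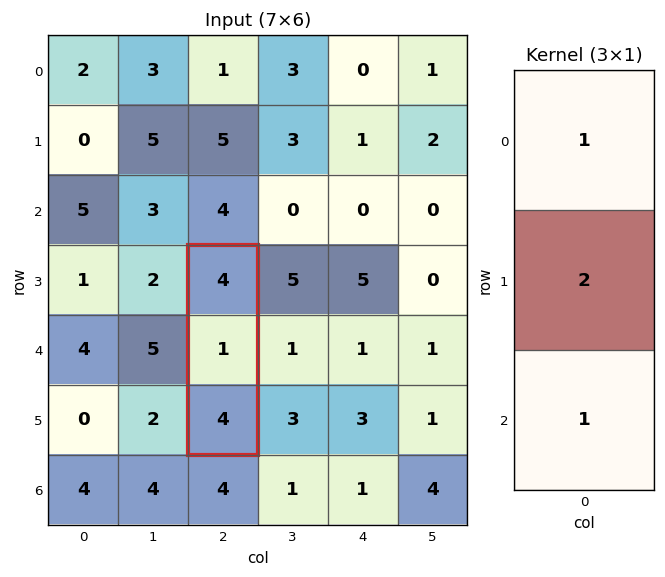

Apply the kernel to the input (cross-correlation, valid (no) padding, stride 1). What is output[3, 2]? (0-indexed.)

10

The receptive field on the input at this output position is [4 / 1 / 4]. Elementwise product with the kernel and sum: 4·1 + 1·2 + 4·1.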